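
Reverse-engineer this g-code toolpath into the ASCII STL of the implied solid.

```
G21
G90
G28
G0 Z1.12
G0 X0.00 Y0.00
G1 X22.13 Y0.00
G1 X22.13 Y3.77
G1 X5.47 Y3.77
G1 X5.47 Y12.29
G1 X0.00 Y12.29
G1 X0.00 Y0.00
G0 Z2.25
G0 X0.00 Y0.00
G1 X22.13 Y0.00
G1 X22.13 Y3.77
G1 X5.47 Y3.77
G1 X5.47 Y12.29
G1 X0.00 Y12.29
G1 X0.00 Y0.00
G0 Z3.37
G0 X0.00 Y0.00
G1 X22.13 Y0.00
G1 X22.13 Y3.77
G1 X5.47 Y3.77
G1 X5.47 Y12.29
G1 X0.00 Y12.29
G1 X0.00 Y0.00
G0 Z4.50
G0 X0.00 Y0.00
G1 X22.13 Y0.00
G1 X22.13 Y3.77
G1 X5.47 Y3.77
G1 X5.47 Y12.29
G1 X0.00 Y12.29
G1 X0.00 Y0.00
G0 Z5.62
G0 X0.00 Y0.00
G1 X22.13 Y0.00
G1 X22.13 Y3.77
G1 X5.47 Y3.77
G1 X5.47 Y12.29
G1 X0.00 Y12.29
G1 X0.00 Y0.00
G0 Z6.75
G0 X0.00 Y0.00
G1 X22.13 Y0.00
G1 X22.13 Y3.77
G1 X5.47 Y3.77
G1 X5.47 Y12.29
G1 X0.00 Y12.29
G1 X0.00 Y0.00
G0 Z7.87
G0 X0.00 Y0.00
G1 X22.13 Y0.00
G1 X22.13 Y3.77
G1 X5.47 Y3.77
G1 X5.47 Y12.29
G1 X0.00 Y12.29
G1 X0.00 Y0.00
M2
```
solid part
  facet normal 0.0000 0.0000 -1.0000
    outer loop
      vertex 22.13 3.77 0.00
      vertex 22.13 0.00 0.00
      vertex 0.00 0.00 0.00
    endloop
  endfacet
  facet normal 0.0000 0.0000 -1.0000
    outer loop
      vertex 5.47 3.77 0.00
      vertex 22.13 3.77 0.00
      vertex 0.00 0.00 0.00
    endloop
  endfacet
  facet normal 0.0000 0.0000 -1.0000
    outer loop
      vertex 5.47 12.29 0.00
      vertex 5.47 3.77 0.00
      vertex 0.00 0.00 0.00
    endloop
  endfacet
  facet normal 0.0000 0.0000 -1.0000
    outer loop
      vertex 0.00 12.29 0.00
      vertex 5.47 12.29 0.00
      vertex 0.00 0.00 0.00
    endloop
  endfacet
  facet normal 0.0000 0.0000 1.0000
    outer loop
      vertex 0.00 0.00 7.87
      vertex 22.13 0.00 7.87
      vertex 22.13 3.77 7.87
    endloop
  endfacet
  facet normal 0.0000 0.0000 1.0000
    outer loop
      vertex 0.00 0.00 7.87
      vertex 22.13 3.77 7.87
      vertex 5.47 3.77 7.87
    endloop
  endfacet
  facet normal 0.0000 0.0000 1.0000
    outer loop
      vertex 0.00 0.00 7.87
      vertex 5.47 3.77 7.87
      vertex 5.47 12.29 7.87
    endloop
  endfacet
  facet normal 0.0000 0.0000 1.0000
    outer loop
      vertex 0.00 0.00 7.87
      vertex 5.47 12.29 7.87
      vertex 0.00 12.29 7.87
    endloop
  endfacet
  facet normal 0.0000 -1.0000 0.0000
    outer loop
      vertex 0.00 0.00 0.00
      vertex 22.13 0.00 0.00
      vertex 22.13 0.00 7.87
    endloop
  endfacet
  facet normal 0.0000 -1.0000 0.0000
    outer loop
      vertex 0.00 0.00 0.00
      vertex 22.13 0.00 7.87
      vertex 0.00 0.00 7.87
    endloop
  endfacet
  facet normal 1.0000 0.0000 0.0000
    outer loop
      vertex 22.13 0.00 0.00
      vertex 22.13 3.77 0.00
      vertex 22.13 3.77 7.87
    endloop
  endfacet
  facet normal 1.0000 0.0000 0.0000
    outer loop
      vertex 22.13 0.00 0.00
      vertex 22.13 3.77 7.87
      vertex 22.13 0.00 7.87
    endloop
  endfacet
  facet normal 0.0000 1.0000 0.0000
    outer loop
      vertex 22.13 3.77 0.00
      vertex 5.47 3.77 0.00
      vertex 5.47 3.77 7.87
    endloop
  endfacet
  facet normal 0.0000 1.0000 0.0000
    outer loop
      vertex 22.13 3.77 0.00
      vertex 5.47 3.77 7.87
      vertex 22.13 3.77 7.87
    endloop
  endfacet
  facet normal 1.0000 0.0000 0.0000
    outer loop
      vertex 5.47 3.77 0.00
      vertex 5.47 12.29 0.00
      vertex 5.47 12.29 7.87
    endloop
  endfacet
  facet normal 1.0000 0.0000 0.0000
    outer loop
      vertex 5.47 3.77 0.00
      vertex 5.47 12.29 7.87
      vertex 5.47 3.77 7.87
    endloop
  endfacet
  facet normal 0.0000 1.0000 0.0000
    outer loop
      vertex 5.47 12.29 0.00
      vertex 0.00 12.29 0.00
      vertex 0.00 12.29 7.87
    endloop
  endfacet
  facet normal 0.0000 1.0000 0.0000
    outer loop
      vertex 5.47 12.29 0.00
      vertex 0.00 12.29 7.87
      vertex 5.47 12.29 7.87
    endloop
  endfacet
  facet normal -1.0000 0.0000 0.0000
    outer loop
      vertex 0.00 12.29 0.00
      vertex 0.00 0.00 0.00
      vertex 0.00 0.00 7.87
    endloop
  endfacet
  facet normal -1.0000 0.0000 0.0000
    outer loop
      vertex 0.00 12.29 0.00
      vertex 0.00 0.00 7.87
      vertex 0.00 12.29 7.87
    endloop
  endfacet
endsolid part

The G0 Z moves step by Δz≈1.12 mm. Every layer's G1 loop is the same polygon, so the solid is a straight extrusion of it from z=0 to z≈7.87. Closing with flat bottom and top caps and triangulating gives 20 facets — an L-shaped prism: outer 22.1 × 12.3 mm, arm thicknesses ≈ 3.77 mm (horizontal) and 5.47 mm (vertical), extruded 7.87 mm in z.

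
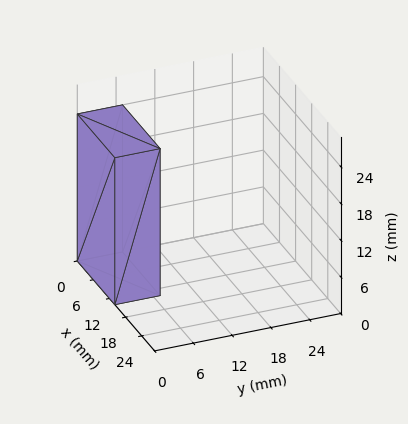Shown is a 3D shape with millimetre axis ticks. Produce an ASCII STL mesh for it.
Reading the render: the shape is a rectangular box, roughly 14 × 7 mm footprint and 24 mm tall (dimensions read to the nearest mm from the axis ticks). For the STL, each face is triangulated and given an outward normal.

solid part
  facet normal 0.0000 0.0000 -1.0000
    outer loop
      vertex 14.0 7.0 0.0
      vertex 14.0 0.0 0.0
      vertex 0.0 0.0 0.0
    endloop
  endfacet
  facet normal 0.0000 0.0000 -1.0000
    outer loop
      vertex 0.0 7.0 0.0
      vertex 14.0 7.0 0.0
      vertex 0.0 0.0 0.0
    endloop
  endfacet
  facet normal 0.0000 0.0000 1.0000
    outer loop
      vertex 0.0 0.0 24.0
      vertex 14.0 0.0 24.0
      vertex 14.0 7.0 24.0
    endloop
  endfacet
  facet normal 0.0000 0.0000 1.0000
    outer loop
      vertex 0.0 0.0 24.0
      vertex 14.0 7.0 24.0
      vertex 0.0 7.0 24.0
    endloop
  endfacet
  facet normal 0.0000 -1.0000 0.0000
    outer loop
      vertex 0.0 0.0 0.0
      vertex 14.0 0.0 0.0
      vertex 14.0 0.0 24.0
    endloop
  endfacet
  facet normal 0.0000 -1.0000 0.0000
    outer loop
      vertex 0.0 0.0 0.0
      vertex 14.0 0.0 24.0
      vertex 0.0 0.0 24.0
    endloop
  endfacet
  facet normal 0.0000 1.0000 0.0000
    outer loop
      vertex 14.0 7.0 24.0
      vertex 14.0 7.0 0.0
      vertex 0.0 7.0 0.0
    endloop
  endfacet
  facet normal 0.0000 1.0000 0.0000
    outer loop
      vertex 0.0 7.0 24.0
      vertex 14.0 7.0 24.0
      vertex 0.0 7.0 0.0
    endloop
  endfacet
  facet normal -1.0000 0.0000 0.0000
    outer loop
      vertex 0.0 7.0 24.0
      vertex 0.0 7.0 0.0
      vertex 0.0 0.0 0.0
    endloop
  endfacet
  facet normal -1.0000 0.0000 0.0000
    outer loop
      vertex 0.0 0.0 24.0
      vertex 0.0 7.0 24.0
      vertex 0.0 0.0 0.0
    endloop
  endfacet
  facet normal 1.0000 0.0000 0.0000
    outer loop
      vertex 14.0 0.0 0.0
      vertex 14.0 7.0 0.0
      vertex 14.0 7.0 24.0
    endloop
  endfacet
  facet normal 1.0000 0.0000 0.0000
    outer loop
      vertex 14.0 0.0 0.0
      vertex 14.0 7.0 24.0
      vertex 14.0 0.0 24.0
    endloop
  endfacet
endsolid part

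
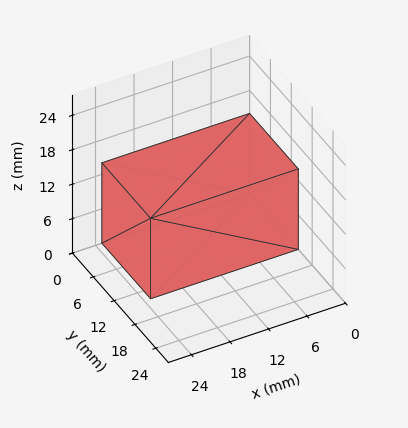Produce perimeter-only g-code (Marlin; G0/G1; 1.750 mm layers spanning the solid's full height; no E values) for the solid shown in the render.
Reading the render: the shape is a rectangular box, roughly 23 × 14 mm footprint and 14 mm tall (dimensions read to the nearest mm from the axis ticks). For the g-code, the solid's height is divided into equal slices at the stated Δz and each level perimeter traced with G1 moves after a G0 lift.

; perimeter-only toolpath
G21 ; units = mm
G90 ; absolute positioning
G28 ; home
; layer 1
G0 Z1.750
G0 X0.000 Y0.000
G1 X23.000 Y0.000
G1 X23.000 Y14.000
G1 X0.000 Y14.000
G1 X0.000 Y0.000
; layer 2
G0 Z3.500
G0 X0.000 Y0.000
G1 X23.000 Y0.000
G1 X23.000 Y14.000
G1 X0.000 Y14.000
G1 X0.000 Y0.000
; layer 3
G0 Z5.250
G0 X0.000 Y0.000
G1 X23.000 Y0.000
G1 X23.000 Y14.000
G1 X0.000 Y14.000
G1 X0.000 Y0.000
; layer 4
G0 Z7.000
G0 X0.000 Y0.000
G1 X23.000 Y0.000
G1 X23.000 Y14.000
G1 X0.000 Y14.000
G1 X0.000 Y0.000
; layer 5
G0 Z8.750
G0 X0.000 Y0.000
G1 X23.000 Y0.000
G1 X23.000 Y14.000
G1 X0.000 Y14.000
G1 X0.000 Y0.000
; layer 6
G0 Z10.500
G0 X0.000 Y0.000
G1 X23.000 Y0.000
G1 X23.000 Y14.000
G1 X0.000 Y14.000
G1 X0.000 Y0.000
; layer 7
G0 Z12.250
G0 X0.000 Y0.000
G1 X23.000 Y0.000
G1 X23.000 Y14.000
G1 X0.000 Y14.000
G1 X0.000 Y0.000
; layer 8
G0 Z14.000
G0 X0.000 Y0.000
G1 X23.000 Y0.000
G1 X23.000 Y14.000
G1 X0.000 Y14.000
G1 X0.000 Y0.000
M2 ; end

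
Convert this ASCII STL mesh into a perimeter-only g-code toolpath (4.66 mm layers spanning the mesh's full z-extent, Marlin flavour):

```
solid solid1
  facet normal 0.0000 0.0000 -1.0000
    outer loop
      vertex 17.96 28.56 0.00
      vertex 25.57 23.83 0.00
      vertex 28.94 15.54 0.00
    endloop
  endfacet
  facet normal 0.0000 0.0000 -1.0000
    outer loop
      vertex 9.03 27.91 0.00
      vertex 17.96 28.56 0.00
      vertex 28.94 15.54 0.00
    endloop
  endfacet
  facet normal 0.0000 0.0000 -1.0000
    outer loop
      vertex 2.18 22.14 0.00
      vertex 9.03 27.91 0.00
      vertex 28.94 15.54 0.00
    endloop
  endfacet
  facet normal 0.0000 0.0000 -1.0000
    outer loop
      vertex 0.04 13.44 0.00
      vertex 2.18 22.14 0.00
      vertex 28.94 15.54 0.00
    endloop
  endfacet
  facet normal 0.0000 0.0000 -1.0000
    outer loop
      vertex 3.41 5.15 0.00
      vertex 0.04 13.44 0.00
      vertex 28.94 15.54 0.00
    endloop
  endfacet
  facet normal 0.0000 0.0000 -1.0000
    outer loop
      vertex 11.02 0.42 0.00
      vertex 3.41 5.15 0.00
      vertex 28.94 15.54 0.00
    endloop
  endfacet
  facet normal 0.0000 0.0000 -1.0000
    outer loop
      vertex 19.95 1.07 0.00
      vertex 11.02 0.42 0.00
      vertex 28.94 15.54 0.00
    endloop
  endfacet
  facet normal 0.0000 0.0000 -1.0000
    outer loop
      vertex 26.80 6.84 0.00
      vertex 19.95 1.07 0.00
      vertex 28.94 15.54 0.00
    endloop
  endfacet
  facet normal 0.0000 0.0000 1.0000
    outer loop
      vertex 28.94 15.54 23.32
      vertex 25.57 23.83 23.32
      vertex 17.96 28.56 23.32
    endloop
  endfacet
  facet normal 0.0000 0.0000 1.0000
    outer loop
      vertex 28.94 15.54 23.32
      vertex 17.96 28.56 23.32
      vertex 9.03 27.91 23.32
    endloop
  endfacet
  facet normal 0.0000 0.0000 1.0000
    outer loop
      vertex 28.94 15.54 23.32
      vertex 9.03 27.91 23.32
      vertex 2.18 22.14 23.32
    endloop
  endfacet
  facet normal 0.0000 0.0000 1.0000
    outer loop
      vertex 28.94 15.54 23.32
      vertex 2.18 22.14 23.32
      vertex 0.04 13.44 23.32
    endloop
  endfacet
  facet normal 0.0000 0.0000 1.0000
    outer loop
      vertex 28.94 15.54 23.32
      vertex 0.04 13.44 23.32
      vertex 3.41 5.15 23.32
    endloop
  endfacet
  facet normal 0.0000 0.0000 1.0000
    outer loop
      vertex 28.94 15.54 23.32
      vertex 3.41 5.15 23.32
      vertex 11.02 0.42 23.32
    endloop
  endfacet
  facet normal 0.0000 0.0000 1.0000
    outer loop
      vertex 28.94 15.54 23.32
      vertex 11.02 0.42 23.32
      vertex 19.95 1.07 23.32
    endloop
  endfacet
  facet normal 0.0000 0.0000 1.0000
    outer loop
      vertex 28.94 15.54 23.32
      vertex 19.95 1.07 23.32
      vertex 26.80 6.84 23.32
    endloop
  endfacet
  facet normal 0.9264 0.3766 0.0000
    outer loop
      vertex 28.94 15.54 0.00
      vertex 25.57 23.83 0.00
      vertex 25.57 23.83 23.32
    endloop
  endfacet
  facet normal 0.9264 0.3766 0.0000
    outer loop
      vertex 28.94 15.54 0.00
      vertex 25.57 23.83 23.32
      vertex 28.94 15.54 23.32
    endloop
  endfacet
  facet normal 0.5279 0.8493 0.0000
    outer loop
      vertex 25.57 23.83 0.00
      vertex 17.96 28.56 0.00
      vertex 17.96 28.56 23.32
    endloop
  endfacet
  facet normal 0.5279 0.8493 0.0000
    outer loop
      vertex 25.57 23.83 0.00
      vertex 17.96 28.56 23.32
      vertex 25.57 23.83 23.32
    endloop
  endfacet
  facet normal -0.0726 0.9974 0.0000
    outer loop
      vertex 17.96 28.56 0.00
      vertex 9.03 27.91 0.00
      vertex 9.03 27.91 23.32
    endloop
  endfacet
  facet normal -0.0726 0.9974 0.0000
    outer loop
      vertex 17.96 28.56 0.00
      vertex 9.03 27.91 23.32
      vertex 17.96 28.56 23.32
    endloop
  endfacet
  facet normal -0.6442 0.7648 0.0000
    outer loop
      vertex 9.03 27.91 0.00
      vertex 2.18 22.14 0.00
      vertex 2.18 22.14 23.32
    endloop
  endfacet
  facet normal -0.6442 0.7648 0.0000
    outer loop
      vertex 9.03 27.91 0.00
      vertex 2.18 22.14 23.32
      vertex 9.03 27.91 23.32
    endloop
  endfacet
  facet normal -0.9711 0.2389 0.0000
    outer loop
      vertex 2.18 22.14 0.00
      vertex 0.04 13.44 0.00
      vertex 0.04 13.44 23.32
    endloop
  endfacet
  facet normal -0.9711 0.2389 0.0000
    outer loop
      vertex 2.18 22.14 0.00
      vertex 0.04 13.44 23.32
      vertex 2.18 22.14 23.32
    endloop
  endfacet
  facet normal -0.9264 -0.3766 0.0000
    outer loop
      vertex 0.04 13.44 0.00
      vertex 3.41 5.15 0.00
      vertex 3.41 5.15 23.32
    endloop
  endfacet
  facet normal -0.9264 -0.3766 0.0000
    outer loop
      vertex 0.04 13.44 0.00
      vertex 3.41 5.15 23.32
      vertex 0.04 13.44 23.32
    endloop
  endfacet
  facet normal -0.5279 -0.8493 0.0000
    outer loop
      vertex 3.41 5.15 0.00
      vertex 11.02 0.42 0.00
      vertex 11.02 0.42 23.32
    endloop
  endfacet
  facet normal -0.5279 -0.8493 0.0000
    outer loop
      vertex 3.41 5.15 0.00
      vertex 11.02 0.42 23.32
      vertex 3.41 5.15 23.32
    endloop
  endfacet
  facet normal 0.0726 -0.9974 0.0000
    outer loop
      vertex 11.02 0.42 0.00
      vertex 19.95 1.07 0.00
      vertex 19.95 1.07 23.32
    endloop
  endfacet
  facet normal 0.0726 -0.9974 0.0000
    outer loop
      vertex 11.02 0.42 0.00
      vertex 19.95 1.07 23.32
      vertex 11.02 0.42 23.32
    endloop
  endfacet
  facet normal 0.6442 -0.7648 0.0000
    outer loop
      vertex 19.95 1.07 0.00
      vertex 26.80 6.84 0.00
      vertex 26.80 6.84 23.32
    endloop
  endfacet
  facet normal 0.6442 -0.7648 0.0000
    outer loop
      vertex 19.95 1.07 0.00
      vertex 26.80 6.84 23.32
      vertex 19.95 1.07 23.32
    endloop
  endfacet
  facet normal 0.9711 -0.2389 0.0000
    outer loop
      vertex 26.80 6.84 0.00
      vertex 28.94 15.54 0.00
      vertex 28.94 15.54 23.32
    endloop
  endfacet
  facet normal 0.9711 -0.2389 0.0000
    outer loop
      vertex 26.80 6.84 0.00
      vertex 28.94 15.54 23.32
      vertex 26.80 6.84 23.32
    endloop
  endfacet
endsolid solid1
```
; perimeter-only toolpath
G21 ; units = mm
G90 ; absolute positioning
G28 ; home
; layer 1
G0 Z4.66
G0 X28.94 Y15.54
G1 X25.57 Y23.83
G1 X17.96 Y28.56
G1 X9.03 Y27.91
G1 X2.18 Y22.14
G1 X0.04 Y13.44
G1 X3.41 Y5.15
G1 X11.02 Y0.42
G1 X19.95 Y1.07
G1 X26.80 Y6.84
G1 X28.94 Y15.54
; layer 2
G0 Z9.33
G0 X28.94 Y15.54
G1 X25.57 Y23.83
G1 X17.96 Y28.56
G1 X9.03 Y27.91
G1 X2.18 Y22.14
G1 X0.04 Y13.44
G1 X3.41 Y5.15
G1 X11.02 Y0.42
G1 X19.95 Y1.07
G1 X26.80 Y6.84
G1 X28.94 Y15.54
; layer 3
G0 Z13.99
G0 X28.94 Y15.54
G1 X25.57 Y23.83
G1 X17.96 Y28.56
G1 X9.03 Y27.91
G1 X2.18 Y22.14
G1 X0.04 Y13.44
G1 X3.41 Y5.15
G1 X11.02 Y0.42
G1 X19.95 Y1.07
G1 X26.80 Y6.84
G1 X28.94 Y15.54
; layer 4
G0 Z18.66
G0 X28.94 Y15.54
G1 X25.57 Y23.83
G1 X17.96 Y28.56
G1 X9.03 Y27.91
G1 X2.18 Y22.14
G1 X0.04 Y13.44
G1 X3.41 Y5.15
G1 X11.02 Y0.42
G1 X19.95 Y1.07
G1 X26.80 Y6.84
G1 X28.94 Y15.54
; layer 5
G0 Z23.32
G0 X28.94 Y15.54
G1 X25.57 Y23.83
G1 X17.96 Y28.56
G1 X9.03 Y27.91
G1 X2.18 Y22.14
G1 X0.04 Y13.44
G1 X3.41 Y5.15
G1 X11.02 Y0.42
G1 X19.95 Y1.07
G1 X26.80 Y6.84
G1 X28.94 Y15.54
M2 ; end

The solid is a regular 10-sided prism (a cylinder approximated with 10 flat sides), circumscribed radius ≈ 14.5 mm, height ≈ 23.3 mm. Slicing at Δz = 4.66 mm — 5 equal slices spanning the solid's height, so layer i sits at z = i·h/5 — gives 5 non-empty perimeters. Each is a 10-segment closed polygon; G0 lifts to the layer z and rapids to the start vertex, then G1 traces the edges.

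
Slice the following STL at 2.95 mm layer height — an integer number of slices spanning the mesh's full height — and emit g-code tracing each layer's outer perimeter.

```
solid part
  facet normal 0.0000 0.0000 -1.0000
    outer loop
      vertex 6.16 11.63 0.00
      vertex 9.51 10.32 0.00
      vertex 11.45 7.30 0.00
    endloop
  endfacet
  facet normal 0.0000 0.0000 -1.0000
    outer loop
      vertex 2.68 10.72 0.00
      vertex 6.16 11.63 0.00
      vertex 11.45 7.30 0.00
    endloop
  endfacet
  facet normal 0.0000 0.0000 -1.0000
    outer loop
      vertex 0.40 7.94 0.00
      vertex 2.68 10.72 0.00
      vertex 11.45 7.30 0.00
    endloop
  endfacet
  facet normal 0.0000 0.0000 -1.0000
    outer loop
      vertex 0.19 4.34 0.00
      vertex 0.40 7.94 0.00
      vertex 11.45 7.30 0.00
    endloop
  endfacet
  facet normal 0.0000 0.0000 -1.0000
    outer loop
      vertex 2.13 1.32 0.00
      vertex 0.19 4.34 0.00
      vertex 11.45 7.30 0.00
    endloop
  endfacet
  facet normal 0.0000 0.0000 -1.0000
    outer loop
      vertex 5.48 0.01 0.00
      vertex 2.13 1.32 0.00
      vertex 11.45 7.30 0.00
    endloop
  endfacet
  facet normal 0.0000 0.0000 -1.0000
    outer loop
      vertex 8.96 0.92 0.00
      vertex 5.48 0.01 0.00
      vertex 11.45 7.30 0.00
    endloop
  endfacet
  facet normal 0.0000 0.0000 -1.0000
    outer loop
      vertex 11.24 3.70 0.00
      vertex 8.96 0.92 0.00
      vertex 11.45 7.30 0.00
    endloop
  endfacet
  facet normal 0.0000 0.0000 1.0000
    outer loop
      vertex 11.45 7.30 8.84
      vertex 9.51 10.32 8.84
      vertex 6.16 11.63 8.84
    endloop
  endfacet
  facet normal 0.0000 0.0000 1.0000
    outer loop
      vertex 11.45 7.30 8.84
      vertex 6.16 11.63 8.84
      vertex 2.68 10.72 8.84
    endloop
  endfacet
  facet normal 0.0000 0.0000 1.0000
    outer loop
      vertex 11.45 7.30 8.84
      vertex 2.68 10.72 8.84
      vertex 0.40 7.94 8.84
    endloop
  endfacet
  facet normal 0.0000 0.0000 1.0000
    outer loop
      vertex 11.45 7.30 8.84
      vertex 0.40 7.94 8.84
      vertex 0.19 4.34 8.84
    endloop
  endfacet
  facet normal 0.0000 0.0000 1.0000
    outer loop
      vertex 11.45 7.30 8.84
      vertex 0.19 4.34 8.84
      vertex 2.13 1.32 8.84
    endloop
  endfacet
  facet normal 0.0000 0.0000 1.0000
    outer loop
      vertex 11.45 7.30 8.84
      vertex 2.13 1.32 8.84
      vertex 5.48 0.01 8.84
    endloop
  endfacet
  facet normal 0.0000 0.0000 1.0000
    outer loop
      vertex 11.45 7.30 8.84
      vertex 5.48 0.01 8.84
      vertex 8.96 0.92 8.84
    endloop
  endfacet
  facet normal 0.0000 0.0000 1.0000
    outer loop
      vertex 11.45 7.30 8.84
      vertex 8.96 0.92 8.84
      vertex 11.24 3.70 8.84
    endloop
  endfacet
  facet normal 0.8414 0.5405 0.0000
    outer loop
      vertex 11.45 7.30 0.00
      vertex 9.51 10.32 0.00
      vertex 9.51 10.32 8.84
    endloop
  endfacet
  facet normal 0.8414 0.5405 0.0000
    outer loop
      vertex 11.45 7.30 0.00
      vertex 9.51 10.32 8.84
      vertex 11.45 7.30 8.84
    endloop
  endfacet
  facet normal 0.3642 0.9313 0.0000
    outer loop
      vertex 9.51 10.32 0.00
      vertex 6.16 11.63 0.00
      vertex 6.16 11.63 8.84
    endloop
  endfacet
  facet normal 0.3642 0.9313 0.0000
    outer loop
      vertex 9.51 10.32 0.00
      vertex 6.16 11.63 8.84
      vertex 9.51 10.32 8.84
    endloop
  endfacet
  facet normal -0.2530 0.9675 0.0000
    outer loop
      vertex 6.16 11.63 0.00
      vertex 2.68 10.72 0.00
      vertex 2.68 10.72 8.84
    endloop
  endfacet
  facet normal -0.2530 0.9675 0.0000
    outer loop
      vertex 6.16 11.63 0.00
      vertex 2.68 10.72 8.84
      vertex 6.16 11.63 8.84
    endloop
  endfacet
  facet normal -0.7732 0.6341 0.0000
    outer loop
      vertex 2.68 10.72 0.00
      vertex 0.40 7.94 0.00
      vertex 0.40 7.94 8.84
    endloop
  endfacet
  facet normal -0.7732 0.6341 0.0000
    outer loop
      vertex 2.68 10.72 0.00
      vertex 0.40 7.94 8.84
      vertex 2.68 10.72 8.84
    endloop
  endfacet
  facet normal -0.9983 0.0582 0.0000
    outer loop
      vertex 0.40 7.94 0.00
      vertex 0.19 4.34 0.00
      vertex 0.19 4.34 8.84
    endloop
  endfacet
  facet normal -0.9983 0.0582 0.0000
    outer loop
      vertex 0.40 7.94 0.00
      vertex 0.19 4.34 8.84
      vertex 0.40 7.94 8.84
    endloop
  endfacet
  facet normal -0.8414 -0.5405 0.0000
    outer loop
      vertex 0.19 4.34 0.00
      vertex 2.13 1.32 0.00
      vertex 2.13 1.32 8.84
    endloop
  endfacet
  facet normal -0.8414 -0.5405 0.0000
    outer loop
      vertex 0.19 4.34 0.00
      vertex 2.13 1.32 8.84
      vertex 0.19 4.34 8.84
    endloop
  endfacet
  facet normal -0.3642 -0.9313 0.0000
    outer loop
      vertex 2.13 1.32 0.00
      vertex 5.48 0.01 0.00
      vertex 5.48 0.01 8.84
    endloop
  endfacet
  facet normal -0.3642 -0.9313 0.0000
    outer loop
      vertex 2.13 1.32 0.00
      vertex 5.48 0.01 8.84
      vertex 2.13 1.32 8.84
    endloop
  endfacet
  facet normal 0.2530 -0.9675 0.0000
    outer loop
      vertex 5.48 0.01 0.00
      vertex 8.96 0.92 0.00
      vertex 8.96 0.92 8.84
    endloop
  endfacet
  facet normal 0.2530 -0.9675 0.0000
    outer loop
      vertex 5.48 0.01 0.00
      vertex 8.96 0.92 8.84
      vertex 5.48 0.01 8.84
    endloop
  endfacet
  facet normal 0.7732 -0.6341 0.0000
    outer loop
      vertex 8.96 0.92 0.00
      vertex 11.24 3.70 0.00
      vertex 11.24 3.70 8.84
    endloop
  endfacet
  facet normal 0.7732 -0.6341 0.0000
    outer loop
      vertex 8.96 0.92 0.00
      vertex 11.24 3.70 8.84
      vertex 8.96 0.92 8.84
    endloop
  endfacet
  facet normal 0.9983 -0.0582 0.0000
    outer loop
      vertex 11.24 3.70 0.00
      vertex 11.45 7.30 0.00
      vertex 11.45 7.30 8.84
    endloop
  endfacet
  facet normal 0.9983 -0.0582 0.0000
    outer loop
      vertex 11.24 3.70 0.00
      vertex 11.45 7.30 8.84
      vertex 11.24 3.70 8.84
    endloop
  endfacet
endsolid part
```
; perimeter-only toolpath
G21 ; units = mm
G90 ; absolute positioning
G28 ; home
; layer 1
G0 Z2.95
G0 X11.45 Y7.30
G1 X9.51 Y10.32
G1 X6.16 Y11.63
G1 X2.68 Y10.72
G1 X0.40 Y7.94
G1 X0.19 Y4.34
G1 X2.13 Y1.32
G1 X5.48 Y0.01
G1 X8.96 Y0.92
G1 X11.24 Y3.70
G1 X11.45 Y7.30
; layer 2
G0 Z5.89
G0 X11.45 Y7.30
G1 X9.51 Y10.32
G1 X6.16 Y11.63
G1 X2.68 Y10.72
G1 X0.40 Y7.94
G1 X0.19 Y4.34
G1 X2.13 Y1.32
G1 X5.48 Y0.01
G1 X8.96 Y0.92
G1 X11.24 Y3.70
G1 X11.45 Y7.30
; layer 3
G0 Z8.84
G0 X11.45 Y7.30
G1 X9.51 Y10.32
G1 X6.16 Y11.63
G1 X2.68 Y10.72
G1 X0.40 Y7.94
G1 X0.19 Y4.34
G1 X2.13 Y1.32
G1 X5.48 Y0.01
G1 X8.96 Y0.92
G1 X11.24 Y3.70
G1 X11.45 Y7.30
M2 ; end

The solid is a regular 10-sided prism (a cylinder approximated with 10 flat sides), circumscribed radius ≈ 5.82 mm, height ≈ 8.84 mm. Slicing at Δz = 2.95 mm — 3 equal slices spanning the solid's height, so layer i sits at z = i·h/3 — gives 3 non-empty perimeters. Each is a 10-segment closed polygon; G0 lifts to the layer z and rapids to the start vertex, then G1 traces the edges.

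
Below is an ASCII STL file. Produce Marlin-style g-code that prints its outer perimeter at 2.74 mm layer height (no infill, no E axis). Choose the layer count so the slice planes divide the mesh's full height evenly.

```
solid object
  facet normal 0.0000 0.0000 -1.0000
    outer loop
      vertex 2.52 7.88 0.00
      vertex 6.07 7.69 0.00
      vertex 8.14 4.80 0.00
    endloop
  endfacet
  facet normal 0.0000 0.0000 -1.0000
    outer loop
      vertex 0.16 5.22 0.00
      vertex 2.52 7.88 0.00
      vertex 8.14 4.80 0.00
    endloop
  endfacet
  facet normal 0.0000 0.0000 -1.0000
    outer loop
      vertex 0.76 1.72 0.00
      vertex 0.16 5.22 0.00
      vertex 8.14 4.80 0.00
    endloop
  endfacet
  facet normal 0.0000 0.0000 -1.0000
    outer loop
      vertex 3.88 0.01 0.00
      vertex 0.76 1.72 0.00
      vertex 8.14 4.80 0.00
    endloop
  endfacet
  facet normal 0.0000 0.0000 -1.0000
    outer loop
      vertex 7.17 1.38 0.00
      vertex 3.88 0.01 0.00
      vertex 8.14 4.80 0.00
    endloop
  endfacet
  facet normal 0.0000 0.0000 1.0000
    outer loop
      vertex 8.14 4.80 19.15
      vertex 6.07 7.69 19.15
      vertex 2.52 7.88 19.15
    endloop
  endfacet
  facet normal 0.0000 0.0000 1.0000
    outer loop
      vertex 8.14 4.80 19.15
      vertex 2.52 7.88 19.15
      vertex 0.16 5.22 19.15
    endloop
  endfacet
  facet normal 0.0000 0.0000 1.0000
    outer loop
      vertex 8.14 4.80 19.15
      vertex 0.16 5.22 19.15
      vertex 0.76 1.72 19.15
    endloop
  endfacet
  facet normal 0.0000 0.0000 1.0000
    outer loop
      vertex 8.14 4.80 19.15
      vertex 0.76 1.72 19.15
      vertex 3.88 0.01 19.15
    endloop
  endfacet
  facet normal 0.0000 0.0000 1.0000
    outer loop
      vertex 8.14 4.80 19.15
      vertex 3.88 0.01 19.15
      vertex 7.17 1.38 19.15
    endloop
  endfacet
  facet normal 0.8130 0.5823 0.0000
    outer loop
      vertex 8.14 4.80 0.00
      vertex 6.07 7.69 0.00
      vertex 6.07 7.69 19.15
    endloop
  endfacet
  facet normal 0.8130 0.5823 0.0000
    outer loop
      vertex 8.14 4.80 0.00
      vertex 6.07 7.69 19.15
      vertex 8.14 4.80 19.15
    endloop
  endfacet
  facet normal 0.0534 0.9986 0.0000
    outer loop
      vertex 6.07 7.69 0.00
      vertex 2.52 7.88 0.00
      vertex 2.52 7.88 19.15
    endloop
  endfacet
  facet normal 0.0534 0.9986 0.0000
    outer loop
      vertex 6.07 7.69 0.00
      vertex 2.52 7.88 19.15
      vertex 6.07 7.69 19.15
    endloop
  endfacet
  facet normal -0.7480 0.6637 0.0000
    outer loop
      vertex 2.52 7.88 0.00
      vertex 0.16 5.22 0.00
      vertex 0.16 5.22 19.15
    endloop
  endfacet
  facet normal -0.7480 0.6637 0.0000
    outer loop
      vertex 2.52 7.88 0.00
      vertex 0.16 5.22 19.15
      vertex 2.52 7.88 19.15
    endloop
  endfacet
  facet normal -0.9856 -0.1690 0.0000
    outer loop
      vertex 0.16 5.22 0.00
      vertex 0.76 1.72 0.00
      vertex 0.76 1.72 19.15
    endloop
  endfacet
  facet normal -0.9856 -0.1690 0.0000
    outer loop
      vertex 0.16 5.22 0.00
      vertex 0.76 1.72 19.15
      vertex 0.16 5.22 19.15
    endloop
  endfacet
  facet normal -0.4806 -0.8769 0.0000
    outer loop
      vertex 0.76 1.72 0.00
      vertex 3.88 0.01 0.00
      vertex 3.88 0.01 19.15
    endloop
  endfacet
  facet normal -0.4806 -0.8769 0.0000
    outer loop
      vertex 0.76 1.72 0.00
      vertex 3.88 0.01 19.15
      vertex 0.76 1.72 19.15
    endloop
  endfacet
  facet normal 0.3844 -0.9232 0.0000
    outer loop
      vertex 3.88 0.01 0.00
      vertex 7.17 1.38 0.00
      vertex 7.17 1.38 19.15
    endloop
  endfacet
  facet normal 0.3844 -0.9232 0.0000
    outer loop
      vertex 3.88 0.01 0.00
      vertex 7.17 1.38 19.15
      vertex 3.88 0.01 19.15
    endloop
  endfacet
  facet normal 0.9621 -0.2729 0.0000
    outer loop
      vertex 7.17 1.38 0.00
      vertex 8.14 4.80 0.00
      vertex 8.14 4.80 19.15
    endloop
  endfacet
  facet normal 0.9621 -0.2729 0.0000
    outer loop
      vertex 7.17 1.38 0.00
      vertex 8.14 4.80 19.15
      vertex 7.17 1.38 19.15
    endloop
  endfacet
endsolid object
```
; perimeter-only toolpath
G21 ; units = mm
G90 ; absolute positioning
G28 ; home
; layer 1
G0 Z2.74
G0 X8.14 Y4.80
G1 X6.07 Y7.69
G1 X2.52 Y7.88
G1 X0.16 Y5.22
G1 X0.76 Y1.72
G1 X3.88 Y0.01
G1 X7.17 Y1.38
G1 X8.14 Y4.80
; layer 2
G0 Z5.47
G0 X8.14 Y4.80
G1 X6.07 Y7.69
G1 X2.52 Y7.88
G1 X0.16 Y5.22
G1 X0.76 Y1.72
G1 X3.88 Y0.01
G1 X7.17 Y1.38
G1 X8.14 Y4.80
; layer 3
G0 Z8.21
G0 X8.14 Y4.80
G1 X6.07 Y7.69
G1 X2.52 Y7.88
G1 X0.16 Y5.22
G1 X0.76 Y1.72
G1 X3.88 Y0.01
G1 X7.17 Y1.38
G1 X8.14 Y4.80
; layer 4
G0 Z10.94
G0 X8.14 Y4.80
G1 X6.07 Y7.69
G1 X2.52 Y7.88
G1 X0.16 Y5.22
G1 X0.76 Y1.72
G1 X3.88 Y0.01
G1 X7.17 Y1.38
G1 X8.14 Y4.80
; layer 5
G0 Z13.68
G0 X8.14 Y4.80
G1 X6.07 Y7.69
G1 X2.52 Y7.88
G1 X0.16 Y5.22
G1 X0.76 Y1.72
G1 X3.88 Y0.01
G1 X7.17 Y1.38
G1 X8.14 Y4.80
; layer 6
G0 Z16.41
G0 X8.14 Y4.80
G1 X6.07 Y7.69
G1 X2.52 Y7.88
G1 X0.16 Y5.22
G1 X0.76 Y1.72
G1 X3.88 Y0.01
G1 X7.17 Y1.38
G1 X8.14 Y4.80
; layer 7
G0 Z19.15
G0 X8.14 Y4.80
G1 X6.07 Y7.69
G1 X2.52 Y7.88
G1 X0.16 Y5.22
G1 X0.76 Y1.72
G1 X3.88 Y0.01
G1 X7.17 Y1.38
G1 X8.14 Y4.80
M2 ; end

The solid is a regular 7-sided prism (a cylinder approximated with 7 flat sides), circumscribed radius ≈ 4.1 mm, height ≈ 19.1 mm. Slicing at Δz = 2.74 mm — 7 equal slices spanning the solid's height, so layer i sits at z = i·h/7 — gives 7 non-empty perimeters. Each is a 7-segment closed polygon; G0 lifts to the layer z and rapids to the start vertex, then G1 traces the edges.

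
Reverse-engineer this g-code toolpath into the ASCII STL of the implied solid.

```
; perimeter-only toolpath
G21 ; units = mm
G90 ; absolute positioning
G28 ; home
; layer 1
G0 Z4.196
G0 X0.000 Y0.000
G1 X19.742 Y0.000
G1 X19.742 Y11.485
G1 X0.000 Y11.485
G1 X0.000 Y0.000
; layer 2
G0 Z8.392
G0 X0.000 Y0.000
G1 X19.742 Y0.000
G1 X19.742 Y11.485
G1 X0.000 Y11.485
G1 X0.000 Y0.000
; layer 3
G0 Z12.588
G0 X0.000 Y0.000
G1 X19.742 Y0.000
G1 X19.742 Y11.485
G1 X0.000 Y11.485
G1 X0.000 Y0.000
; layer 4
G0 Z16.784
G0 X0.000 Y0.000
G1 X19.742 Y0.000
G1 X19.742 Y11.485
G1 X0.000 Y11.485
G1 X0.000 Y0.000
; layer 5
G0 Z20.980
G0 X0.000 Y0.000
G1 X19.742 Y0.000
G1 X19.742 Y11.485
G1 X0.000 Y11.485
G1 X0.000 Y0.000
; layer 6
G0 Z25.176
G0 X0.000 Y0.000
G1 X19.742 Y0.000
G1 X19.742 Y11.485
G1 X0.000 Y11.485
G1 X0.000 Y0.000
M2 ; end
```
solid part
  facet normal 0.0000 0.0000 -1.0000
    outer loop
      vertex 19.742 11.485 0.000
      vertex 19.742 0.000 0.000
      vertex 0.000 0.000 0.000
    endloop
  endfacet
  facet normal 0.0000 0.0000 -1.0000
    outer loop
      vertex 0.000 11.485 0.000
      vertex 19.742 11.485 0.000
      vertex 0.000 0.000 0.000
    endloop
  endfacet
  facet normal 0.0000 0.0000 1.0000
    outer loop
      vertex 0.000 0.000 25.176
      vertex 19.742 0.000 25.176
      vertex 19.742 11.485 25.176
    endloop
  endfacet
  facet normal 0.0000 0.0000 1.0000
    outer loop
      vertex 0.000 0.000 25.176
      vertex 19.742 11.485 25.176
      vertex 0.000 11.485 25.176
    endloop
  endfacet
  facet normal 0.0000 -1.0000 0.0000
    outer loop
      vertex 0.000 0.000 0.000
      vertex 19.742 0.000 0.000
      vertex 19.742 0.000 25.176
    endloop
  endfacet
  facet normal 0.0000 -1.0000 0.0000
    outer loop
      vertex 0.000 0.000 0.000
      vertex 19.742 0.000 25.176
      vertex 0.000 0.000 25.176
    endloop
  endfacet
  facet normal 0.0000 1.0000 0.0000
    outer loop
      vertex 19.742 11.485 25.176
      vertex 19.742 11.485 0.000
      vertex 0.000 11.485 0.000
    endloop
  endfacet
  facet normal 0.0000 1.0000 0.0000
    outer loop
      vertex 0.000 11.485 25.176
      vertex 19.742 11.485 25.176
      vertex 0.000 11.485 0.000
    endloop
  endfacet
  facet normal -1.0000 0.0000 0.0000
    outer loop
      vertex 0.000 11.485 25.176
      vertex 0.000 11.485 0.000
      vertex 0.000 0.000 0.000
    endloop
  endfacet
  facet normal -1.0000 0.0000 0.0000
    outer loop
      vertex 0.000 0.000 25.176
      vertex 0.000 11.485 25.176
      vertex 0.000 0.000 0.000
    endloop
  endfacet
  facet normal 1.0000 0.0000 0.0000
    outer loop
      vertex 19.742 0.000 0.000
      vertex 19.742 11.485 0.000
      vertex 19.742 11.485 25.176
    endloop
  endfacet
  facet normal 1.0000 0.0000 0.0000
    outer loop
      vertex 19.742 0.000 0.000
      vertex 19.742 11.485 25.176
      vertex 19.742 0.000 25.176
    endloop
  endfacet
endsolid part

The G0 Z moves step by Δz≈4.196 mm. Every layer's G1 loop is the same polygon, so the solid is a straight extrusion of it from z=0 to z≈25.2. Closing with flat bottom and top caps and triangulating gives 12 facets — a rectangular box, roughly 19.7 × 11.5 mm footprint and 25.2 mm tall.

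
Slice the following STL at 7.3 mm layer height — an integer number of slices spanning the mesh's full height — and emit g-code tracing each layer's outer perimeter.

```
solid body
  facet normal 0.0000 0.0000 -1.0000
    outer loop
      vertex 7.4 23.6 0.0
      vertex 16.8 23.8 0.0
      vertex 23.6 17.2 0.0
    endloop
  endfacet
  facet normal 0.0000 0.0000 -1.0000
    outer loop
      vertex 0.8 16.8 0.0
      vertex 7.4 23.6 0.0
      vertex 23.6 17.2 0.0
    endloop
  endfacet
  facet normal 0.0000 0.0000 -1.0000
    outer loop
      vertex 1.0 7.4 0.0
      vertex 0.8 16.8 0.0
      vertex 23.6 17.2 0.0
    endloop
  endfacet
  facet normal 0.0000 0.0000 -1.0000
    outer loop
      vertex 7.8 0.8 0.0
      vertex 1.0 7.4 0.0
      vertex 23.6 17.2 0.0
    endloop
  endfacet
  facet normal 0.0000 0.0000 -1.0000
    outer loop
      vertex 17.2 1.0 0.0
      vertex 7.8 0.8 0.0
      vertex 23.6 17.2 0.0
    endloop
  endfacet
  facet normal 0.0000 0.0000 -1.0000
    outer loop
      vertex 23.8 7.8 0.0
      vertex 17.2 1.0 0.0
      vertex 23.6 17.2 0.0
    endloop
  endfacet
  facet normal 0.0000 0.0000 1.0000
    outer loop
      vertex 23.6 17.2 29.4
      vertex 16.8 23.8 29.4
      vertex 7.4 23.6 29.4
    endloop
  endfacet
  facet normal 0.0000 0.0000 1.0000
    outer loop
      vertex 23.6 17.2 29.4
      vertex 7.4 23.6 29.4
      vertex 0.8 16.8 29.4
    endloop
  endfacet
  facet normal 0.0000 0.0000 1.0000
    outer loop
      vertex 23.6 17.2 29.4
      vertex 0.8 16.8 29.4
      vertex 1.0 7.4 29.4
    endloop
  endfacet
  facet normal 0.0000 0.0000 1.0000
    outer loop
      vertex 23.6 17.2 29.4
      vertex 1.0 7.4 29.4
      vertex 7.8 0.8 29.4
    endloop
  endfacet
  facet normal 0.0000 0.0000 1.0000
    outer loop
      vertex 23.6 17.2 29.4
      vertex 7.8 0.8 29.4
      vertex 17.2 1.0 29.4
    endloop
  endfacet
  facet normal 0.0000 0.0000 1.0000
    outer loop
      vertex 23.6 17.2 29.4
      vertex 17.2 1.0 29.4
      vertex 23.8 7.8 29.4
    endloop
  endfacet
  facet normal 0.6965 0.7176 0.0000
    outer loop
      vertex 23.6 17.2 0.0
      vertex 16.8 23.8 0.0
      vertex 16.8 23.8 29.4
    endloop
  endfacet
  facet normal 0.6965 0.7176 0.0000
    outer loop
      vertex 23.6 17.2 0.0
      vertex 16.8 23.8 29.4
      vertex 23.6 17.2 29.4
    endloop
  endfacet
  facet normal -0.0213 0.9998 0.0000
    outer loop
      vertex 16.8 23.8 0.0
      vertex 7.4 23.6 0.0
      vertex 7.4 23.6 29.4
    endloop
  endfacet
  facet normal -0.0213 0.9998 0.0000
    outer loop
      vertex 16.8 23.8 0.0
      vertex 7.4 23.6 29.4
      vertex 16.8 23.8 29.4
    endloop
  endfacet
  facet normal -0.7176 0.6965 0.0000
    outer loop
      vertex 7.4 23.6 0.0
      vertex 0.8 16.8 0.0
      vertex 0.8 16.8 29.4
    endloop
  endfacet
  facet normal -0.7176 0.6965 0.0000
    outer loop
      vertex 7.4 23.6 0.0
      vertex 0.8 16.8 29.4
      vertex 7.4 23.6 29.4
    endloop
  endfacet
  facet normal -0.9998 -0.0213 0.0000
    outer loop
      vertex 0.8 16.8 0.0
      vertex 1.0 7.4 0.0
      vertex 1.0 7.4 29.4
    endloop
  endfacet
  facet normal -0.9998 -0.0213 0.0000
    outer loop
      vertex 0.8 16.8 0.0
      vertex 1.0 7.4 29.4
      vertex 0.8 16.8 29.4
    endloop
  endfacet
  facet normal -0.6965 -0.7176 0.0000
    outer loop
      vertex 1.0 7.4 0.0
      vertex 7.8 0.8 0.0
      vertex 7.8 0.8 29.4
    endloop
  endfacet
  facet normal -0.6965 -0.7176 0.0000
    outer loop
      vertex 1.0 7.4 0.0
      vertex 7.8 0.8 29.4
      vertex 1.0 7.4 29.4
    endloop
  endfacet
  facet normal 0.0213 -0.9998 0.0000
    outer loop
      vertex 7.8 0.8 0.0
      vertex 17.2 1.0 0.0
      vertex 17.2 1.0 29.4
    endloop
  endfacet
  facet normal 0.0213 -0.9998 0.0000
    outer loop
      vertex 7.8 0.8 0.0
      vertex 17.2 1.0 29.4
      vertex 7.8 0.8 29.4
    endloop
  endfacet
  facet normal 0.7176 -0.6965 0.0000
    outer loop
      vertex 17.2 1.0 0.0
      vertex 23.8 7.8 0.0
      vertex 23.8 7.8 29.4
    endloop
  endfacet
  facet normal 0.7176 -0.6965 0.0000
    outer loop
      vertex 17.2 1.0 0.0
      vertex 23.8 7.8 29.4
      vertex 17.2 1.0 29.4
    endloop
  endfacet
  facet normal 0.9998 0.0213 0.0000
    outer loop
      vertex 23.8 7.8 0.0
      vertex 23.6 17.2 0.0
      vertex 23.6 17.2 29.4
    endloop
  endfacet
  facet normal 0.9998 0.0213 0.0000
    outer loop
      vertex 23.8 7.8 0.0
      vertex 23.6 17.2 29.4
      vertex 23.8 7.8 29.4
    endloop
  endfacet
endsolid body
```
; perimeter-only toolpath
G21 ; units = mm
G90 ; absolute positioning
G28 ; home
; layer 1
G0 Z7.3
G0 X23.6 Y17.2
G1 X16.8 Y23.8
G1 X7.4 Y23.6
G1 X0.8 Y16.8
G1 X1.0 Y7.4
G1 X7.8 Y0.8
G1 X17.2 Y1.0
G1 X23.8 Y7.8
G1 X23.6 Y17.2
; layer 2
G0 Z14.7
G0 X23.6 Y17.2
G1 X16.8 Y23.8
G1 X7.4 Y23.6
G1 X0.8 Y16.8
G1 X1.0 Y7.4
G1 X7.8 Y0.8
G1 X17.2 Y1.0
G1 X23.8 Y7.8
G1 X23.6 Y17.2
; layer 3
G0 Z22.0
G0 X23.6 Y17.2
G1 X16.8 Y23.8
G1 X7.4 Y23.6
G1 X0.8 Y16.8
G1 X1.0 Y7.4
G1 X7.8 Y0.8
G1 X17.2 Y1.0
G1 X23.8 Y7.8
G1 X23.6 Y17.2
; layer 4
G0 Z29.4
G0 X23.6 Y17.2
G1 X16.8 Y23.8
G1 X7.4 Y23.6
G1 X0.8 Y16.8
G1 X1.0 Y7.4
G1 X7.8 Y0.8
G1 X17.2 Y1.0
G1 X23.8 Y7.8
G1 X23.6 Y17.2
M2 ; end

The solid is a regular 8-sided prism (a cylinder approximated with 8 flat sides), circumscribed radius ≈ 12.3 mm, height ≈ 29.4 mm. Slicing at Δz = 7.3 mm — 4 equal slices spanning the solid's height, so layer i sits at z = i·h/4 — gives 4 non-empty perimeters. Each is a 8-segment closed polygon; G0 lifts to the layer z and rapids to the start vertex, then G1 traces the edges.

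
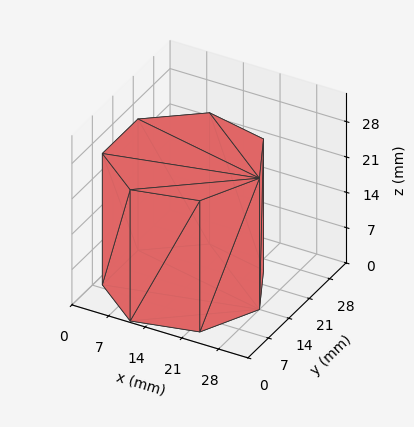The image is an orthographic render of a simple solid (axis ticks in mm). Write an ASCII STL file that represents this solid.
Reading the render: the shape is a regular 7-sided prism (a cylinder approximated with 7 flat sides), circumscribed radius ≈ 14 mm, height ≈ 26 mm (dimensions read to the nearest mm from the axis ticks). For the STL, each face is triangulated and given an outward normal.

solid part
  facet normal 0.0000 0.0000 -1.0000
    outer loop
      vertex 10.9 27.6 0.0
      vertex 22.7 24.9 0.0
      vertex 28.0 14.0 0.0
    endloop
  endfacet
  facet normal 0.0000 0.0000 -1.0000
    outer loop
      vertex 1.4 20.1 0.0
      vertex 10.9 27.6 0.0
      vertex 28.0 14.0 0.0
    endloop
  endfacet
  facet normal 0.0000 0.0000 -1.0000
    outer loop
      vertex 1.4 7.9 0.0
      vertex 1.4 20.1 0.0
      vertex 28.0 14.0 0.0
    endloop
  endfacet
  facet normal 0.0000 0.0000 -1.0000
    outer loop
      vertex 10.9 0.4 0.0
      vertex 1.4 7.9 0.0
      vertex 28.0 14.0 0.0
    endloop
  endfacet
  facet normal 0.0000 0.0000 -1.0000
    outer loop
      vertex 22.7 3.1 0.0
      vertex 10.9 0.4 0.0
      vertex 28.0 14.0 0.0
    endloop
  endfacet
  facet normal 0.0000 0.0000 1.0000
    outer loop
      vertex 28.0 14.0 26.0
      vertex 22.7 24.9 26.0
      vertex 10.9 27.6 26.0
    endloop
  endfacet
  facet normal 0.0000 0.0000 1.0000
    outer loop
      vertex 28.0 14.0 26.0
      vertex 10.9 27.6 26.0
      vertex 1.4 20.1 26.0
    endloop
  endfacet
  facet normal 0.0000 0.0000 1.0000
    outer loop
      vertex 28.0 14.0 26.0
      vertex 1.4 20.1 26.0
      vertex 1.4 7.9 26.0
    endloop
  endfacet
  facet normal 0.0000 0.0000 1.0000
    outer loop
      vertex 28.0 14.0 26.0
      vertex 1.4 7.9 26.0
      vertex 10.9 0.4 26.0
    endloop
  endfacet
  facet normal 0.0000 0.0000 1.0000
    outer loop
      vertex 28.0 14.0 26.0
      vertex 10.9 0.4 26.0
      vertex 22.7 3.1 26.0
    endloop
  endfacet
  facet normal 0.8993 0.4373 0.0000
    outer loop
      vertex 28.0 14.0 0.0
      vertex 22.7 24.9 0.0
      vertex 22.7 24.9 26.0
    endloop
  endfacet
  facet normal 0.8993 0.4373 0.0000
    outer loop
      vertex 28.0 14.0 0.0
      vertex 22.7 24.9 26.0
      vertex 28.0 14.0 26.0
    endloop
  endfacet
  facet normal 0.2230 0.9748 0.0000
    outer loop
      vertex 22.7 24.9 0.0
      vertex 10.9 27.6 0.0
      vertex 10.9 27.6 26.0
    endloop
  endfacet
  facet normal 0.2230 0.9748 0.0000
    outer loop
      vertex 22.7 24.9 0.0
      vertex 10.9 27.6 26.0
      vertex 22.7 24.9 26.0
    endloop
  endfacet
  facet normal -0.6196 0.7849 0.0000
    outer loop
      vertex 10.9 27.6 0.0
      vertex 1.4 20.1 0.0
      vertex 1.4 20.1 26.0
    endloop
  endfacet
  facet normal -0.6196 0.7849 0.0000
    outer loop
      vertex 10.9 27.6 0.0
      vertex 1.4 20.1 26.0
      vertex 10.9 27.6 26.0
    endloop
  endfacet
  facet normal -1.0000 0.0000 0.0000
    outer loop
      vertex 1.4 20.1 0.0
      vertex 1.4 7.9 0.0
      vertex 1.4 7.9 26.0
    endloop
  endfacet
  facet normal -1.0000 0.0000 0.0000
    outer loop
      vertex 1.4 20.1 0.0
      vertex 1.4 7.9 26.0
      vertex 1.4 20.1 26.0
    endloop
  endfacet
  facet normal -0.6196 -0.7849 0.0000
    outer loop
      vertex 1.4 7.9 0.0
      vertex 10.9 0.4 0.0
      vertex 10.9 0.4 26.0
    endloop
  endfacet
  facet normal -0.6196 -0.7849 0.0000
    outer loop
      vertex 1.4 7.9 0.0
      vertex 10.9 0.4 26.0
      vertex 1.4 7.9 26.0
    endloop
  endfacet
  facet normal 0.2230 -0.9748 0.0000
    outer loop
      vertex 10.9 0.4 0.0
      vertex 22.7 3.1 0.0
      vertex 22.7 3.1 26.0
    endloop
  endfacet
  facet normal 0.2230 -0.9748 0.0000
    outer loop
      vertex 10.9 0.4 0.0
      vertex 22.7 3.1 26.0
      vertex 10.9 0.4 26.0
    endloop
  endfacet
  facet normal 0.8993 -0.4373 0.0000
    outer loop
      vertex 22.7 3.1 0.0
      vertex 28.0 14.0 0.0
      vertex 28.0 14.0 26.0
    endloop
  endfacet
  facet normal 0.8993 -0.4373 0.0000
    outer loop
      vertex 22.7 3.1 0.0
      vertex 28.0 14.0 26.0
      vertex 22.7 3.1 26.0
    endloop
  endfacet
endsolid part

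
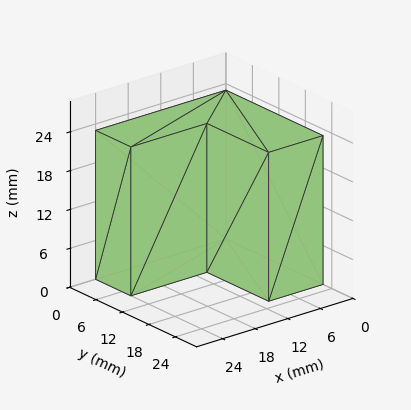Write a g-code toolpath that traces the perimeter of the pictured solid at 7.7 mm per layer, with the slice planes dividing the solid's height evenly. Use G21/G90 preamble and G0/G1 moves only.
Reading the render: the shape is an L-shaped prism: outer 24 × 22 mm, arm thicknesses ≈ 8 mm (horizontal) and 10 mm (vertical), extruded 23 mm in z (dimensions read to the nearest mm from the axis ticks). For the g-code, the solid's height is divided into equal slices at the stated Δz and each level perimeter traced with G1 moves after a G0 lift.

; perimeter-only toolpath
G21 ; units = mm
G90 ; absolute positioning
G28 ; home
; layer 1
G0 Z7.7
G0 X0.0 Y0.0
G1 X24.0 Y0.0
G1 X24.0 Y8.0
G1 X10.0 Y8.0
G1 X10.0 Y22.0
G1 X0.0 Y22.0
G1 X0.0 Y0.0
; layer 2
G0 Z15.3
G0 X0.0 Y0.0
G1 X24.0 Y0.0
G1 X24.0 Y8.0
G1 X10.0 Y8.0
G1 X10.0 Y22.0
G1 X0.0 Y22.0
G1 X0.0 Y0.0
; layer 3
G0 Z23.0
G0 X0.0 Y0.0
G1 X24.0 Y0.0
G1 X24.0 Y8.0
G1 X10.0 Y8.0
G1 X10.0 Y22.0
G1 X0.0 Y22.0
G1 X0.0 Y0.0
M2 ; end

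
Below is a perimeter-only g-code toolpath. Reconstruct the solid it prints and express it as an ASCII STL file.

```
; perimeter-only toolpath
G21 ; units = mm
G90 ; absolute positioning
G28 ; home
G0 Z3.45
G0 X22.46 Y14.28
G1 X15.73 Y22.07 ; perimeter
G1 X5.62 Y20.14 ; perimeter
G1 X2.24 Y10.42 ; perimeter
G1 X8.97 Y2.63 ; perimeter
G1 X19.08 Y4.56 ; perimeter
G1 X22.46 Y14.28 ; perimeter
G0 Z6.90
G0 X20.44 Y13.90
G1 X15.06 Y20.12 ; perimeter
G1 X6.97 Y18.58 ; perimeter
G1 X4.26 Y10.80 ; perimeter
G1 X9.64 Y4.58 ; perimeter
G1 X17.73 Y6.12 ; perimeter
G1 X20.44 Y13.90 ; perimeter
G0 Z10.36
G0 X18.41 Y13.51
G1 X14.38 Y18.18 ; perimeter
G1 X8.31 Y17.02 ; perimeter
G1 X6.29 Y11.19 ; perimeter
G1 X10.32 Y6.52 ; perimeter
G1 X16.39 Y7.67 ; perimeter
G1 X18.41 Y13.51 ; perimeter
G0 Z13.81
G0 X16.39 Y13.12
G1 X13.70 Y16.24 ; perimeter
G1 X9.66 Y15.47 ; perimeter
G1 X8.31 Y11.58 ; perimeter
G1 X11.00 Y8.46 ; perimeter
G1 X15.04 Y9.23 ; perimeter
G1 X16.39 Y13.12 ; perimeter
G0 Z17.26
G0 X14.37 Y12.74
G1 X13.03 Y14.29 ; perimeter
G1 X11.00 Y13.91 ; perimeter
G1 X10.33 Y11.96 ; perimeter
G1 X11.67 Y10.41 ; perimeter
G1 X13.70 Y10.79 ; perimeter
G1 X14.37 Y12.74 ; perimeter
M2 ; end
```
solid part
  facet normal 0.0000 0.0000 -1.0000
    outer loop
      vertex 4.28 21.70 0.00
      vertex 16.41 24.01 0.00
      vertex 24.48 14.67 0.00
    endloop
  endfacet
  facet normal 0.0000 0.0000 -1.0000
    outer loop
      vertex 0.22 10.03 0.00
      vertex 4.28 21.70 0.00
      vertex 24.48 14.67 0.00
    endloop
  endfacet
  facet normal 0.0000 0.0000 -1.0000
    outer loop
      vertex 8.29 0.69 0.00
      vertex 0.22 10.03 0.00
      vertex 24.48 14.67 0.00
    endloop
  endfacet
  facet normal 0.0000 0.0000 -1.0000
    outer loop
      vertex 20.42 3.00 0.00
      vertex 8.29 0.69 0.00
      vertex 24.48 14.67 0.00
    endloop
  endfacet
  facet normal 0.6723 0.5809 0.4589
    outer loop
      vertex 24.48 14.67 0.00
      vertex 16.41 24.01 0.00
      vertex 12.35 12.35 20.71
    endloop
  endfacet
  facet normal -0.1662 0.8728 0.4588
    outer loop
      vertex 16.41 24.01 0.00
      vertex 4.28 21.70 0.00
      vertex 12.35 12.35 20.71
    endloop
  endfacet
  facet normal -0.8392 0.2920 0.4588
    outer loop
      vertex 4.28 21.70 0.00
      vertex 0.22 10.03 0.00
      vertex 12.35 12.35 20.71
    endloop
  endfacet
  facet normal -0.6723 -0.5809 0.4589
    outer loop
      vertex 0.22 10.03 0.00
      vertex 8.29 0.69 0.00
      vertex 12.35 12.35 20.71
    endloop
  endfacet
  facet normal 0.1662 -0.8728 0.4588
    outer loop
      vertex 8.29 0.69 0.00
      vertex 20.42 3.00 0.00
      vertex 12.35 12.35 20.71
    endloop
  endfacet
  facet normal 0.8392 -0.2920 0.4588
    outer loop
      vertex 20.42 3.00 0.00
      vertex 24.48 14.67 0.00
      vertex 12.35 12.35 20.71
    endloop
  endfacet
endsolid part

The G0 Z moves step by Δz≈3.45 mm. The G1 loops shrink linearly with z, so the solid tapers from its base footprint up to z≈20.7. Closing with a flat bottom cap and the tapered top and triangulating gives 10 facets — a regular 6-sided pyramid, base circumscribed radius ≈ 12.3 mm, apex at z ≈ 20.7 mm.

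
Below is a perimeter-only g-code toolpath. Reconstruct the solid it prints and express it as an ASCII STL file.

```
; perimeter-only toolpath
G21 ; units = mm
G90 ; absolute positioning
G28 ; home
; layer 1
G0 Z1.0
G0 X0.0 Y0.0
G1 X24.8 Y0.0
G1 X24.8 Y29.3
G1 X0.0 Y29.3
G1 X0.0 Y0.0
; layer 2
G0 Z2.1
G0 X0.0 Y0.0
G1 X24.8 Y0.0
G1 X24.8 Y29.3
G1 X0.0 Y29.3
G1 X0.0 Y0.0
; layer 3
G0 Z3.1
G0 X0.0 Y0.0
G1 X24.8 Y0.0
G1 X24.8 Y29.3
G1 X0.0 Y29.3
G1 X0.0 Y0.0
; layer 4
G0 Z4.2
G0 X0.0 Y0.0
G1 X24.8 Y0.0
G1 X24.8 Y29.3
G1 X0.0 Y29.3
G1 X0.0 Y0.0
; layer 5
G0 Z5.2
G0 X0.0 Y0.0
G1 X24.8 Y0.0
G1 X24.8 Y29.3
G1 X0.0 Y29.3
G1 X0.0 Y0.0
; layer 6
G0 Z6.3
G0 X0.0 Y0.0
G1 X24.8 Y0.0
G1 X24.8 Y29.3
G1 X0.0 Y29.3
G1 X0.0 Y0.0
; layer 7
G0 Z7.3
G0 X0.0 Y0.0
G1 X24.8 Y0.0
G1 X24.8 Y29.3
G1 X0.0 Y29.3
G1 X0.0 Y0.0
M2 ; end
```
solid part
  facet normal 0.0000 0.0000 -1.0000
    outer loop
      vertex 24.8 29.3 0.0
      vertex 24.8 0.0 0.0
      vertex 0.0 0.0 0.0
    endloop
  endfacet
  facet normal 0.0000 0.0000 -1.0000
    outer loop
      vertex 0.0 29.3 0.0
      vertex 24.8 29.3 0.0
      vertex 0.0 0.0 0.0
    endloop
  endfacet
  facet normal 0.0000 0.0000 1.0000
    outer loop
      vertex 0.0 0.0 7.3
      vertex 24.8 0.0 7.3
      vertex 24.8 29.3 7.3
    endloop
  endfacet
  facet normal 0.0000 0.0000 1.0000
    outer loop
      vertex 0.0 0.0 7.3
      vertex 24.8 29.3 7.3
      vertex 0.0 29.3 7.3
    endloop
  endfacet
  facet normal 0.0000 -1.0000 0.0000
    outer loop
      vertex 0.0 0.0 0.0
      vertex 24.8 0.0 0.0
      vertex 24.8 0.0 7.3
    endloop
  endfacet
  facet normal 0.0000 -1.0000 0.0000
    outer loop
      vertex 0.0 0.0 0.0
      vertex 24.8 0.0 7.3
      vertex 0.0 0.0 7.3
    endloop
  endfacet
  facet normal 0.0000 1.0000 0.0000
    outer loop
      vertex 24.8 29.3 7.3
      vertex 24.8 29.3 0.0
      vertex 0.0 29.3 0.0
    endloop
  endfacet
  facet normal 0.0000 1.0000 0.0000
    outer loop
      vertex 0.0 29.3 7.3
      vertex 24.8 29.3 7.3
      vertex 0.0 29.3 0.0
    endloop
  endfacet
  facet normal -1.0000 0.0000 0.0000
    outer loop
      vertex 0.0 29.3 7.3
      vertex 0.0 29.3 0.0
      vertex 0.0 0.0 0.0
    endloop
  endfacet
  facet normal -1.0000 0.0000 0.0000
    outer loop
      vertex 0.0 0.0 7.3
      vertex 0.0 29.3 7.3
      vertex 0.0 0.0 0.0
    endloop
  endfacet
  facet normal 1.0000 0.0000 0.0000
    outer loop
      vertex 24.8 0.0 0.0
      vertex 24.8 29.3 0.0
      vertex 24.8 29.3 7.3
    endloop
  endfacet
  facet normal 1.0000 0.0000 0.0000
    outer loop
      vertex 24.8 0.0 0.0
      vertex 24.8 29.3 7.3
      vertex 24.8 0.0 7.3
    endloop
  endfacet
endsolid part

The G0 Z moves step by Δz≈1.0 mm. Every layer's G1 loop is the same polygon, so the solid is a straight extrusion of it from z=0 to z≈7.3. Closing with flat bottom and top caps and triangulating gives 12 facets — a rectangular box, roughly 24.8 × 29.3 mm footprint and 7.3 mm tall.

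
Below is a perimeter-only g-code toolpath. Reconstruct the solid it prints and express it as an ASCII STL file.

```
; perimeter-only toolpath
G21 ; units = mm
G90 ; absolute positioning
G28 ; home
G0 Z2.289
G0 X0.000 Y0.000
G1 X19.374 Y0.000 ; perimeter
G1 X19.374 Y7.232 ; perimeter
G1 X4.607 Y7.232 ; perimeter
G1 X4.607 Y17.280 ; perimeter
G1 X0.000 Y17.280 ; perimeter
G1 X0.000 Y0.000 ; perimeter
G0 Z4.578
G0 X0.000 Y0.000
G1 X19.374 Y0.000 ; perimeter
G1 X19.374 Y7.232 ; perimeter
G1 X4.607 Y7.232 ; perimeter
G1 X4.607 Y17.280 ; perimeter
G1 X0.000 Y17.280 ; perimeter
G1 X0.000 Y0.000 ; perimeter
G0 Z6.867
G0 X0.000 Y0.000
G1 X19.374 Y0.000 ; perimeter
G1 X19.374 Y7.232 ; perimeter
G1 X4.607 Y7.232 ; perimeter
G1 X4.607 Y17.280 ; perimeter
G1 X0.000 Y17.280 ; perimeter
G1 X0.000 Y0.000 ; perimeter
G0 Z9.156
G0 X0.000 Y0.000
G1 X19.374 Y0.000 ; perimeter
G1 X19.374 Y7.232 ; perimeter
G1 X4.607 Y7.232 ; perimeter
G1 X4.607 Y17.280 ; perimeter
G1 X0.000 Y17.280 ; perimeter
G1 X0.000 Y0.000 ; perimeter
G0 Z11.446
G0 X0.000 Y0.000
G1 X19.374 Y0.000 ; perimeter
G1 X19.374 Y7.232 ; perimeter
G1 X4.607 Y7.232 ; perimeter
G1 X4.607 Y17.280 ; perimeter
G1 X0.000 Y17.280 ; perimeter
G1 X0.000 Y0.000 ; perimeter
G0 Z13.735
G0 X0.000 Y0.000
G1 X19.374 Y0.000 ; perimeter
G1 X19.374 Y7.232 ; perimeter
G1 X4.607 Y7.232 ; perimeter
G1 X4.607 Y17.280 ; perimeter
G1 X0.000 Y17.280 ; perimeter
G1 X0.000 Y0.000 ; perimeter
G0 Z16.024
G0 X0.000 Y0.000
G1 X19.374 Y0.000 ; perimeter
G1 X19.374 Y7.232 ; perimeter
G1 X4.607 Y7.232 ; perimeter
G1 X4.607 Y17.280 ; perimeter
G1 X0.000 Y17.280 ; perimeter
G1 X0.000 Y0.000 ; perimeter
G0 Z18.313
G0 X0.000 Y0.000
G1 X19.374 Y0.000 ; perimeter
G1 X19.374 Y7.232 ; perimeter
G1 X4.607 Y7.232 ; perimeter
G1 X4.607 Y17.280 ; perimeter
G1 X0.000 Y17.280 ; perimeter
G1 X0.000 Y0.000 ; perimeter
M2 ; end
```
solid part
  facet normal 0.0000 0.0000 -1.0000
    outer loop
      vertex 19.374 7.232 0.000
      vertex 19.374 0.000 0.000
      vertex 0.000 0.000 0.000
    endloop
  endfacet
  facet normal 0.0000 0.0000 -1.0000
    outer loop
      vertex 4.607 7.232 0.000
      vertex 19.374 7.232 0.000
      vertex 0.000 0.000 0.000
    endloop
  endfacet
  facet normal 0.0000 0.0000 -1.0000
    outer loop
      vertex 4.607 17.280 0.000
      vertex 4.607 7.232 0.000
      vertex 0.000 0.000 0.000
    endloop
  endfacet
  facet normal 0.0000 0.0000 -1.0000
    outer loop
      vertex 0.000 17.280 0.000
      vertex 4.607 17.280 0.000
      vertex 0.000 0.000 0.000
    endloop
  endfacet
  facet normal 0.0000 0.0000 1.0000
    outer loop
      vertex 0.000 0.000 18.313
      vertex 19.374 0.000 18.313
      vertex 19.374 7.232 18.313
    endloop
  endfacet
  facet normal 0.0000 0.0000 1.0000
    outer loop
      vertex 0.000 0.000 18.313
      vertex 19.374 7.232 18.313
      vertex 4.607 7.232 18.313
    endloop
  endfacet
  facet normal 0.0000 0.0000 1.0000
    outer loop
      vertex 0.000 0.000 18.313
      vertex 4.607 7.232 18.313
      vertex 4.607 17.280 18.313
    endloop
  endfacet
  facet normal 0.0000 0.0000 1.0000
    outer loop
      vertex 0.000 0.000 18.313
      vertex 4.607 17.280 18.313
      vertex 0.000 17.280 18.313
    endloop
  endfacet
  facet normal 0.0000 -1.0000 0.0000
    outer loop
      vertex 0.000 0.000 0.000
      vertex 19.374 0.000 0.000
      vertex 19.374 0.000 18.313
    endloop
  endfacet
  facet normal 0.0000 -1.0000 0.0000
    outer loop
      vertex 0.000 0.000 0.000
      vertex 19.374 0.000 18.313
      vertex 0.000 0.000 18.313
    endloop
  endfacet
  facet normal 1.0000 0.0000 0.0000
    outer loop
      vertex 19.374 0.000 0.000
      vertex 19.374 7.232 0.000
      vertex 19.374 7.232 18.313
    endloop
  endfacet
  facet normal 1.0000 0.0000 0.0000
    outer loop
      vertex 19.374 0.000 0.000
      vertex 19.374 7.232 18.313
      vertex 19.374 0.000 18.313
    endloop
  endfacet
  facet normal 0.0000 1.0000 0.0000
    outer loop
      vertex 19.374 7.232 0.000
      vertex 4.607 7.232 0.000
      vertex 4.607 7.232 18.313
    endloop
  endfacet
  facet normal 0.0000 1.0000 0.0000
    outer loop
      vertex 19.374 7.232 0.000
      vertex 4.607 7.232 18.313
      vertex 19.374 7.232 18.313
    endloop
  endfacet
  facet normal 1.0000 0.0000 0.0000
    outer loop
      vertex 4.607 7.232 0.000
      vertex 4.607 17.280 0.000
      vertex 4.607 17.280 18.313
    endloop
  endfacet
  facet normal 1.0000 0.0000 0.0000
    outer loop
      vertex 4.607 7.232 0.000
      vertex 4.607 17.280 18.313
      vertex 4.607 7.232 18.313
    endloop
  endfacet
  facet normal 0.0000 1.0000 0.0000
    outer loop
      vertex 4.607 17.280 0.000
      vertex 0.000 17.280 0.000
      vertex 0.000 17.280 18.313
    endloop
  endfacet
  facet normal 0.0000 1.0000 0.0000
    outer loop
      vertex 4.607 17.280 0.000
      vertex 0.000 17.280 18.313
      vertex 4.607 17.280 18.313
    endloop
  endfacet
  facet normal -1.0000 0.0000 0.0000
    outer loop
      vertex 0.000 17.280 0.000
      vertex 0.000 0.000 0.000
      vertex 0.000 0.000 18.313
    endloop
  endfacet
  facet normal -1.0000 0.0000 0.0000
    outer loop
      vertex 0.000 17.280 0.000
      vertex 0.000 0.000 18.313
      vertex 0.000 17.280 18.313
    endloop
  endfacet
endsolid part

The G0 Z moves step by Δz≈2.289 mm. Every layer's G1 loop is the same polygon, so the solid is a straight extrusion of it from z=0 to z≈18.3. Closing with flat bottom and top caps and triangulating gives 20 facets — an L-shaped prism: outer 19.4 × 17.3 mm, arm thicknesses ≈ 7.23 mm (horizontal) and 4.61 mm (vertical), extruded 18.3 mm in z.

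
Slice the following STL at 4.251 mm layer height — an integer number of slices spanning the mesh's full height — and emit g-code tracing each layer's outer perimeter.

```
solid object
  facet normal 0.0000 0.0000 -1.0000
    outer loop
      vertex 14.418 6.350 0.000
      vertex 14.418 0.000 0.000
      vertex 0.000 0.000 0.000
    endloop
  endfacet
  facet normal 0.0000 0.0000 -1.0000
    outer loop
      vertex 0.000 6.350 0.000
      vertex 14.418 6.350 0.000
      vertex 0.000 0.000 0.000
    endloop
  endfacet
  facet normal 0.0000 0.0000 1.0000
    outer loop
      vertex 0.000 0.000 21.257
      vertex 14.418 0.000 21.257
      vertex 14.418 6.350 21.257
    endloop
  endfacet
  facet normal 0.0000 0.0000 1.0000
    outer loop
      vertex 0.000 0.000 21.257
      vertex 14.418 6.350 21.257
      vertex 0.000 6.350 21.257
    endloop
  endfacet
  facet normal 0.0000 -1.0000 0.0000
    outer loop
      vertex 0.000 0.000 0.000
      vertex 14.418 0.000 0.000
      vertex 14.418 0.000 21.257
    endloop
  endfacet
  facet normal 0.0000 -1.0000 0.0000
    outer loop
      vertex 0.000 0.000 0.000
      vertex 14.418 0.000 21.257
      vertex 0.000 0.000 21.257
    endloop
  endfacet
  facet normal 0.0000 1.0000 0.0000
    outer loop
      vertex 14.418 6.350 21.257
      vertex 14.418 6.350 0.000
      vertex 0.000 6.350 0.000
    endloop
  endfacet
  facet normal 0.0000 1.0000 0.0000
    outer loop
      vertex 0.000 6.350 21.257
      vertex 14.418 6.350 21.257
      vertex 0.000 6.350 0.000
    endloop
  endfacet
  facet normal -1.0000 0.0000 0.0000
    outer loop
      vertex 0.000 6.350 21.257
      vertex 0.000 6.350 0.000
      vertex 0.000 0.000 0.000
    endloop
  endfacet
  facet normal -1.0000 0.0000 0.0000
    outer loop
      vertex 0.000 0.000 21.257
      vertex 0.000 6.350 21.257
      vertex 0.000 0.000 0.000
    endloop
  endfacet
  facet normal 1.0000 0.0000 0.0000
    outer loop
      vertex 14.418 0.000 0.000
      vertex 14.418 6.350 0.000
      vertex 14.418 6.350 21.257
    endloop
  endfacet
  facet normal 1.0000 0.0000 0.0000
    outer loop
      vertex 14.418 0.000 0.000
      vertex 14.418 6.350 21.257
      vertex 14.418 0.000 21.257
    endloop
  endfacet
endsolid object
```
; perimeter-only toolpath
G21 ; units = mm
G90 ; absolute positioning
G28 ; home
; layer 1
G0 Z4.251
G0 X0.000 Y0.000
G1 X14.418 Y0.000
G1 X14.418 Y6.350
G1 X0.000 Y6.350
G1 X0.000 Y0.000
; layer 2
G0 Z8.503
G0 X0.000 Y0.000
G1 X14.418 Y0.000
G1 X14.418 Y6.350
G1 X0.000 Y6.350
G1 X0.000 Y0.000
; layer 3
G0 Z12.754
G0 X0.000 Y0.000
G1 X14.418 Y0.000
G1 X14.418 Y6.350
G1 X0.000 Y6.350
G1 X0.000 Y0.000
; layer 4
G0 Z17.006
G0 X0.000 Y0.000
G1 X14.418 Y0.000
G1 X14.418 Y6.350
G1 X0.000 Y6.350
G1 X0.000 Y0.000
; layer 5
G0 Z21.257
G0 X0.000 Y0.000
G1 X14.418 Y0.000
G1 X14.418 Y6.350
G1 X0.000 Y6.350
G1 X0.000 Y0.000
M2 ; end

The solid is a rectangular box, roughly 14.4 × 6.35 mm footprint and 21.3 mm tall. Slicing at Δz = 4.251 mm — 5 equal slices spanning the solid's height, so layer i sits at z = i·h/5 — gives 5 non-empty perimeters. Each is a 4-segment closed polygon; G0 lifts to the layer z and rapids to the start vertex, then G1 traces the edges.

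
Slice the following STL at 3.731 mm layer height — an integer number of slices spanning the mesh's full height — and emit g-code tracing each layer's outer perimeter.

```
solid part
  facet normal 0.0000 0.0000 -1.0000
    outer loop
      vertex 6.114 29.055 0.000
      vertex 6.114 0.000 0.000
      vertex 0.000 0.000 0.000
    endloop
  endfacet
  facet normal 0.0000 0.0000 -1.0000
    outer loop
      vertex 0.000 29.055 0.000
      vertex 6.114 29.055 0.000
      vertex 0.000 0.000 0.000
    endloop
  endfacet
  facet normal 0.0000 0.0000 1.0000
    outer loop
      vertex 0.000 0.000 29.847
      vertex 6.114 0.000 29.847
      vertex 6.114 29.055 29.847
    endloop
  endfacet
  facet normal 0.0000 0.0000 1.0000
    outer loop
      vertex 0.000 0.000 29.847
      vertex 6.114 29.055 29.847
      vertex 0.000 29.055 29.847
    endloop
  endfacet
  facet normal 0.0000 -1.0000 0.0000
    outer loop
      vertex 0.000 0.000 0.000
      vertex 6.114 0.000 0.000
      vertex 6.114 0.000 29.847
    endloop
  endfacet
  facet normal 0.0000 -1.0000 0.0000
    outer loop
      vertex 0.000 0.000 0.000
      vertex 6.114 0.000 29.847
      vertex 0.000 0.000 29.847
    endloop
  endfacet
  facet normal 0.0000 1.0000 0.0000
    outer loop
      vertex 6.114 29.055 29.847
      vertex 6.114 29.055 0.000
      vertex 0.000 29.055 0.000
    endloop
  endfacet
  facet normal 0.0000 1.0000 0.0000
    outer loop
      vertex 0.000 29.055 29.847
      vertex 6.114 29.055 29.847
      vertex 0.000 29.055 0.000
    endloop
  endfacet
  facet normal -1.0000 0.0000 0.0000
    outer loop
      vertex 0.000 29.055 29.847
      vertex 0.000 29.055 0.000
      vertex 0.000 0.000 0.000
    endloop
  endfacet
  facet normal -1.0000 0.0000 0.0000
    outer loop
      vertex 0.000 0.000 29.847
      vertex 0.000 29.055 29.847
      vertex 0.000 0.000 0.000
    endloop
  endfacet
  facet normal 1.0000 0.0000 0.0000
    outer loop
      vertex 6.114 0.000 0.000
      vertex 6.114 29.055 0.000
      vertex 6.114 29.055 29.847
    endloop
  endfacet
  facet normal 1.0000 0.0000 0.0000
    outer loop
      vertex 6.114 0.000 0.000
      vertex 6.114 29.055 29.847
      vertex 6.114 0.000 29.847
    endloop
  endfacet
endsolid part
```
; perimeter-only toolpath
G21 ; units = mm
G90 ; absolute positioning
G28 ; home
; layer 1
G0 Z3.731
G0 X0.000 Y0.000
G1 X6.114 Y0.000
G1 X6.114 Y29.055
G1 X0.000 Y29.055
G1 X0.000 Y0.000
; layer 2
G0 Z7.462
G0 X0.000 Y0.000
G1 X6.114 Y0.000
G1 X6.114 Y29.055
G1 X0.000 Y29.055
G1 X0.000 Y0.000
; layer 3
G0 Z11.193
G0 X0.000 Y0.000
G1 X6.114 Y0.000
G1 X6.114 Y29.055
G1 X0.000 Y29.055
G1 X0.000 Y0.000
; layer 4
G0 Z14.924
G0 X0.000 Y0.000
G1 X6.114 Y0.000
G1 X6.114 Y29.055
G1 X0.000 Y29.055
G1 X0.000 Y0.000
; layer 5
G0 Z18.654
G0 X0.000 Y0.000
G1 X6.114 Y0.000
G1 X6.114 Y29.055
G1 X0.000 Y29.055
G1 X0.000 Y0.000
; layer 6
G0 Z22.385
G0 X0.000 Y0.000
G1 X6.114 Y0.000
G1 X6.114 Y29.055
G1 X0.000 Y29.055
G1 X0.000 Y0.000
; layer 7
G0 Z26.116
G0 X0.000 Y0.000
G1 X6.114 Y0.000
G1 X6.114 Y29.055
G1 X0.000 Y29.055
G1 X0.000 Y0.000
; layer 8
G0 Z29.847
G0 X0.000 Y0.000
G1 X6.114 Y0.000
G1 X6.114 Y29.055
G1 X0.000 Y29.055
G1 X0.000 Y0.000
M2 ; end

The solid is a rectangular box, roughly 6.11 × 29.1 mm footprint and 29.8 mm tall. Slicing at Δz = 3.731 mm — 8 equal slices spanning the solid's height, so layer i sits at z = i·h/8 — gives 8 non-empty perimeters. Each is a 4-segment closed polygon; G0 lifts to the layer z and rapids to the start vertex, then G1 traces the edges.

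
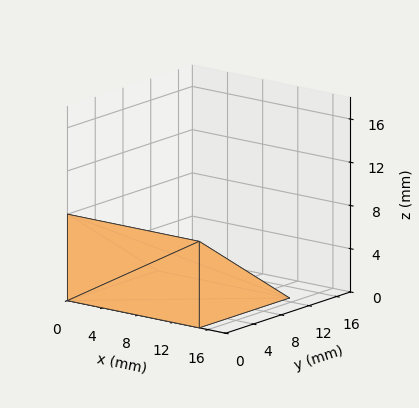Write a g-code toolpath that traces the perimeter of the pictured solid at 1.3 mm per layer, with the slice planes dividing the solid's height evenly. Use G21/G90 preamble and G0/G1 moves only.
Reading the render: the shape is a wedge (ramp): 15 × 13 mm base, rising to 8 mm along the y=0 edge and sloping linearly to z=0 at y=13 (dimensions read to the nearest mm from the axis ticks). For the g-code, the solid's height is divided into equal slices at the stated Δz and each level perimeter traced with G1 moves after a G0 lift.

; perimeter-only toolpath
G21 ; units = mm
G90 ; absolute positioning
G28 ; home
; layer 1
G0 Z1.3
G0 X0.0 Y0.0
G1 X15.0 Y0.0
G1 X15.0 Y10.8
G1 X0.0 Y10.8
G1 X0.0 Y0.0
; layer 2
G0 Z2.7
G0 X0.0 Y0.0
G1 X15.0 Y0.0
G1 X15.0 Y8.7
G1 X0.0 Y8.7
G1 X0.0 Y0.0
; layer 3
G0 Z4.0
G0 X0.0 Y0.0
G1 X15.0 Y0.0
G1 X15.0 Y6.5
G1 X0.0 Y6.5
G1 X0.0 Y0.0
; layer 4
G0 Z5.3
G0 X0.0 Y0.0
G1 X15.0 Y0.0
G1 X15.0 Y4.3
G1 X0.0 Y4.3
G1 X0.0 Y0.0
; layer 5
G0 Z6.7
G0 X0.0 Y0.0
G1 X15.0 Y0.0
G1 X15.0 Y2.2
G1 X0.0 Y2.2
G1 X0.0 Y0.0
M2 ; end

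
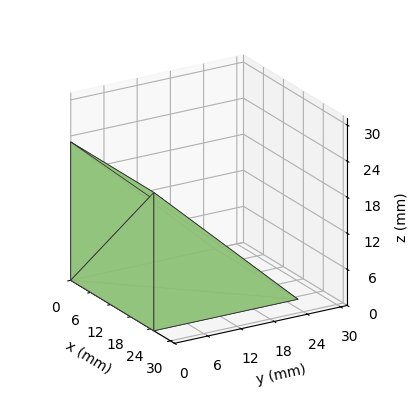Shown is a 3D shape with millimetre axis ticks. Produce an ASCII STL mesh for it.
Reading the render: the shape is a wedge (ramp): 25 × 26 mm base, rising to 23 mm along the y=0 edge and sloping linearly to z=0 at y=26 (dimensions read to the nearest mm from the axis ticks). For the STL, each face is triangulated and given an outward normal.

solid part
  facet normal 0.0000 0.0000 -1.0000
    outer loop
      vertex 25.0 26.0 0.0
      vertex 25.0 0.0 0.0
      vertex 0.0 0.0 0.0
    endloop
  endfacet
  facet normal 0.0000 0.0000 -1.0000
    outer loop
      vertex 0.0 26.0 0.0
      vertex 25.0 26.0 0.0
      vertex 0.0 0.0 0.0
    endloop
  endfacet
  facet normal 0.0000 -1.0000 0.0000
    outer loop
      vertex 0.0 0.0 0.0
      vertex 25.0 0.0 0.0
      vertex 25.0 0.0 23.0
    endloop
  endfacet
  facet normal 0.0000 -1.0000 0.0000
    outer loop
      vertex 0.0 0.0 0.0
      vertex 25.0 0.0 23.0
      vertex 0.0 0.0 23.0
    endloop
  endfacet
  facet normal 0.0000 0.6626 0.7490
    outer loop
      vertex 0.0 0.0 23.0
      vertex 25.0 0.0 23.0
      vertex 25.0 26.0 0.0
    endloop
  endfacet
  facet normal 0.0000 0.6626 0.7490
    outer loop
      vertex 0.0 0.0 23.0
      vertex 25.0 26.0 0.0
      vertex 0.0 26.0 0.0
    endloop
  endfacet
  facet normal -1.0000 0.0000 0.0000
    outer loop
      vertex 0.0 0.0 23.0
      vertex 0.0 26.0 0.0
      vertex 0.0 0.0 0.0
    endloop
  endfacet
  facet normal 1.0000 0.0000 0.0000
    outer loop
      vertex 25.0 0.0 0.0
      vertex 25.0 26.0 0.0
      vertex 25.0 0.0 23.0
    endloop
  endfacet
endsolid part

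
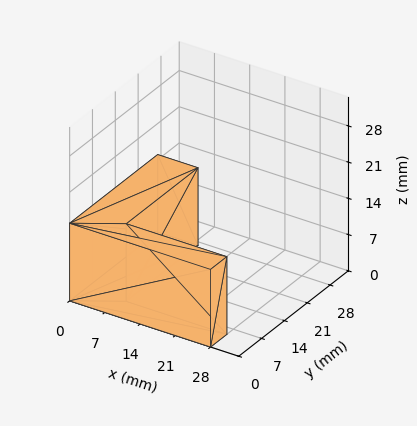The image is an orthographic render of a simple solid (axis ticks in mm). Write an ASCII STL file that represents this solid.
Reading the render: the shape is an L-shaped prism: outer 28 × 27 mm, arm thicknesses ≈ 5 mm (horizontal) and 8 mm (vertical), extruded 15 mm in z (dimensions read to the nearest mm from the axis ticks). For the STL, each face is triangulated and given an outward normal.

solid part
  facet normal 0.0000 0.0000 -1.0000
    outer loop
      vertex 28.00 5.00 0.00
      vertex 28.00 0.00 0.00
      vertex 0.00 0.00 0.00
    endloop
  endfacet
  facet normal 0.0000 0.0000 -1.0000
    outer loop
      vertex 8.00 5.00 0.00
      vertex 28.00 5.00 0.00
      vertex 0.00 0.00 0.00
    endloop
  endfacet
  facet normal 0.0000 0.0000 -1.0000
    outer loop
      vertex 8.00 27.00 0.00
      vertex 8.00 5.00 0.00
      vertex 0.00 0.00 0.00
    endloop
  endfacet
  facet normal 0.0000 0.0000 -1.0000
    outer loop
      vertex 0.00 27.00 0.00
      vertex 8.00 27.00 0.00
      vertex 0.00 0.00 0.00
    endloop
  endfacet
  facet normal 0.0000 0.0000 1.0000
    outer loop
      vertex 0.00 0.00 15.00
      vertex 28.00 0.00 15.00
      vertex 28.00 5.00 15.00
    endloop
  endfacet
  facet normal 0.0000 0.0000 1.0000
    outer loop
      vertex 0.00 0.00 15.00
      vertex 28.00 5.00 15.00
      vertex 8.00 5.00 15.00
    endloop
  endfacet
  facet normal 0.0000 0.0000 1.0000
    outer loop
      vertex 0.00 0.00 15.00
      vertex 8.00 5.00 15.00
      vertex 8.00 27.00 15.00
    endloop
  endfacet
  facet normal 0.0000 0.0000 1.0000
    outer loop
      vertex 0.00 0.00 15.00
      vertex 8.00 27.00 15.00
      vertex 0.00 27.00 15.00
    endloop
  endfacet
  facet normal 0.0000 -1.0000 0.0000
    outer loop
      vertex 0.00 0.00 0.00
      vertex 28.00 0.00 0.00
      vertex 28.00 0.00 15.00
    endloop
  endfacet
  facet normal 0.0000 -1.0000 0.0000
    outer loop
      vertex 0.00 0.00 0.00
      vertex 28.00 0.00 15.00
      vertex 0.00 0.00 15.00
    endloop
  endfacet
  facet normal 1.0000 0.0000 0.0000
    outer loop
      vertex 28.00 0.00 0.00
      vertex 28.00 5.00 0.00
      vertex 28.00 5.00 15.00
    endloop
  endfacet
  facet normal 1.0000 0.0000 0.0000
    outer loop
      vertex 28.00 0.00 0.00
      vertex 28.00 5.00 15.00
      vertex 28.00 0.00 15.00
    endloop
  endfacet
  facet normal 0.0000 1.0000 0.0000
    outer loop
      vertex 28.00 5.00 0.00
      vertex 8.00 5.00 0.00
      vertex 8.00 5.00 15.00
    endloop
  endfacet
  facet normal 0.0000 1.0000 0.0000
    outer loop
      vertex 28.00 5.00 0.00
      vertex 8.00 5.00 15.00
      vertex 28.00 5.00 15.00
    endloop
  endfacet
  facet normal 1.0000 0.0000 0.0000
    outer loop
      vertex 8.00 5.00 0.00
      vertex 8.00 27.00 0.00
      vertex 8.00 27.00 15.00
    endloop
  endfacet
  facet normal 1.0000 0.0000 0.0000
    outer loop
      vertex 8.00 5.00 0.00
      vertex 8.00 27.00 15.00
      vertex 8.00 5.00 15.00
    endloop
  endfacet
  facet normal 0.0000 1.0000 0.0000
    outer loop
      vertex 8.00 27.00 0.00
      vertex 0.00 27.00 0.00
      vertex 0.00 27.00 15.00
    endloop
  endfacet
  facet normal 0.0000 1.0000 0.0000
    outer loop
      vertex 8.00 27.00 0.00
      vertex 0.00 27.00 15.00
      vertex 8.00 27.00 15.00
    endloop
  endfacet
  facet normal -1.0000 0.0000 0.0000
    outer loop
      vertex 0.00 27.00 0.00
      vertex 0.00 0.00 0.00
      vertex 0.00 0.00 15.00
    endloop
  endfacet
  facet normal -1.0000 0.0000 0.0000
    outer loop
      vertex 0.00 27.00 0.00
      vertex 0.00 0.00 15.00
      vertex 0.00 27.00 15.00
    endloop
  endfacet
endsolid part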